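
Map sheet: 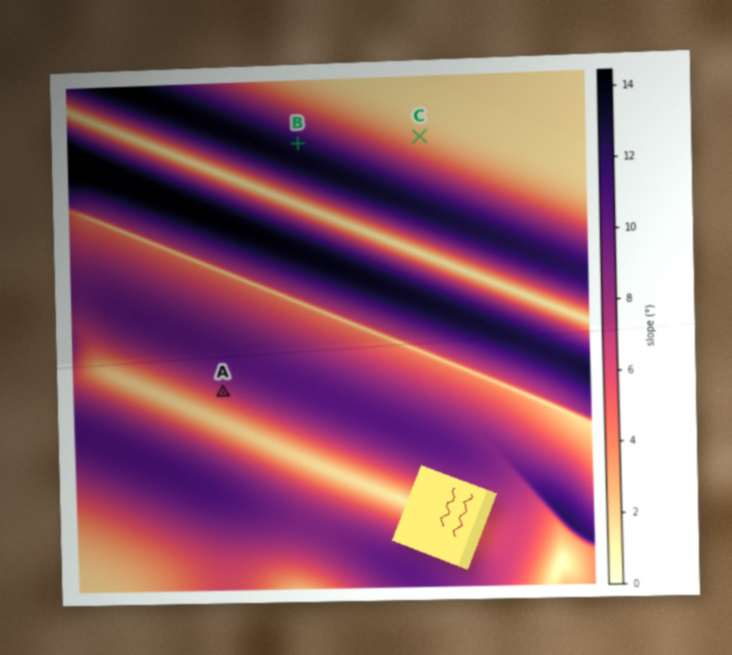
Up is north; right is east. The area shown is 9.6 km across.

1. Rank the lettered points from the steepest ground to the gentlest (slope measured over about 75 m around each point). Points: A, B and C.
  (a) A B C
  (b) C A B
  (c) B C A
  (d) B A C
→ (d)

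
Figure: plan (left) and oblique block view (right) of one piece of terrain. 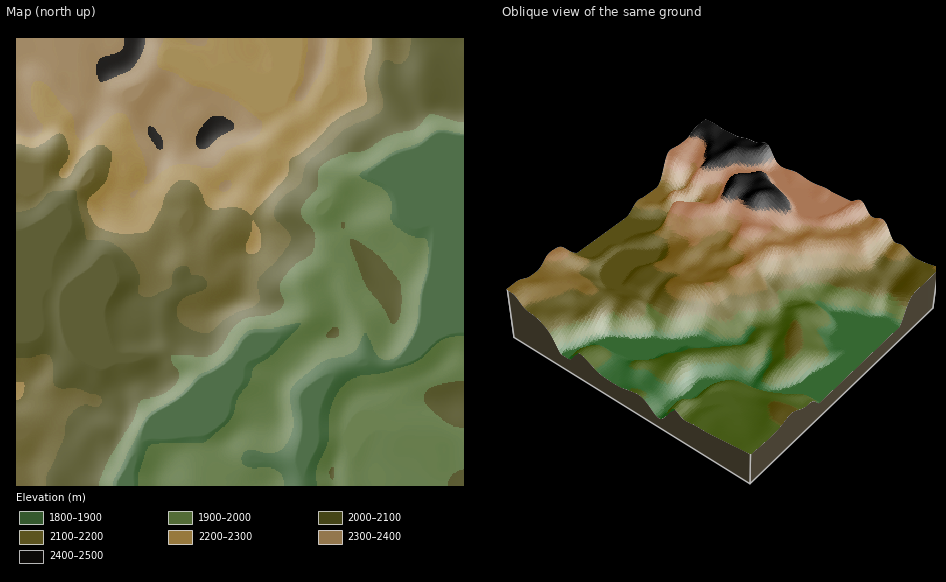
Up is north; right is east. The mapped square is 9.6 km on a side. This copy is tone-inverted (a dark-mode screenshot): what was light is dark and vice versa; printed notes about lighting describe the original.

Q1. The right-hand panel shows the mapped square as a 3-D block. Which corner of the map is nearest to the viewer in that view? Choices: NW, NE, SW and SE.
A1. SE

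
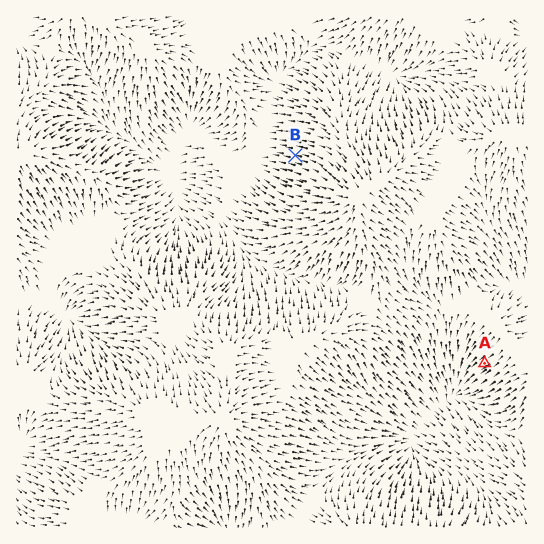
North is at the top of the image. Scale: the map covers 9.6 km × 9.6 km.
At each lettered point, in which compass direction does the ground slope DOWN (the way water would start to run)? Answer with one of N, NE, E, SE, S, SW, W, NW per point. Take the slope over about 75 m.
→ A SW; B W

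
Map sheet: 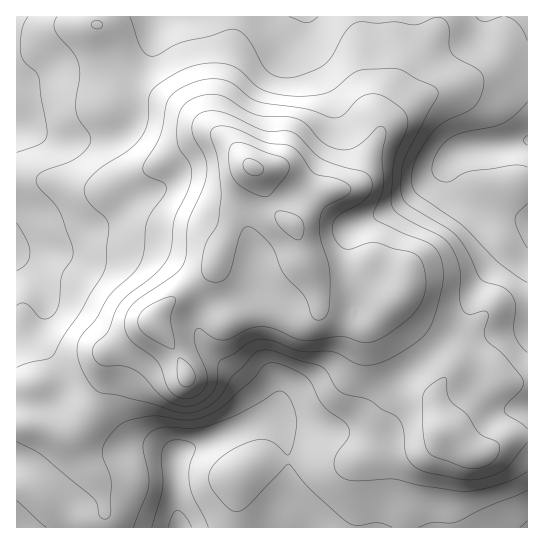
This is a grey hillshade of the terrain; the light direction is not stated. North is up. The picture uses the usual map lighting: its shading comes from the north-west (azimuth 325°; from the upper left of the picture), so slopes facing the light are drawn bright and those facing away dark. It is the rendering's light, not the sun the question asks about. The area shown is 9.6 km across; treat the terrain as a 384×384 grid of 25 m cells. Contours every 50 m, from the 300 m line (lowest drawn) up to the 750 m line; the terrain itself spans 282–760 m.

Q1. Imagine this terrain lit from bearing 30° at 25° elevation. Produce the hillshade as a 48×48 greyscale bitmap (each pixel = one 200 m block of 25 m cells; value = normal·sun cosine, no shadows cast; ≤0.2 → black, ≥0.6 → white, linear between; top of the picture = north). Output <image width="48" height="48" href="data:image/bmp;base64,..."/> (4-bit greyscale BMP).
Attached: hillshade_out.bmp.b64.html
<image width="48" height="48" href="data:image/bmp;base64,Qk32BAAAAAAAAHYAAAAoAAAAMAAAADAAAAABAAQAAAAAAIAEAAATCwAAEwsAABAAAAAAAAAAAAAAABEREQAiIiIAMzMzAERERABVVVUAZmZmAHd3dwCIiIgAmZmZAKqqqgC7u7sAzMzMAN3d3QDu7u4A////AERWZneJmZmWRFZ3h3d2ZWZ3Z3d3d3d3d0RWd3iJmZmGRFZ3iHd2VVZ3d3d3d3Znd1Vnd3iJmZmGRFZ3iHd2VWZ3d3dmVVVWZmd4d3eZmaqWRWZ3iHdlVWZmZ2VEMzNEVXiHdniaqruXVneIiIdmZmZmZlMiIRIkVXd3ZnmqqruXd4iZmYh2Z3d3dkMiIjNFZmZlVoqqq7uXeJmqqZh3eIiHdlRERWd3d0VVZ4mZmql2Z4mqqpiIiIiId2VVZ5qqmEVWeIiIiIZDNXiZqZiIiIh3d2ZWebu7qneImZiHZlMAAkZ4mZiHd2Zmd2Voq7u7u4maqYiHVDAAATVniIh2ZVVmd2Z5u7uqu4iamYh2VCAAATVneId1REVnd2aKu6qZmXiZmHdmVCAAJGd2d3dlRFZnd3eJqpmIiJmql2VVVUIkeal2d3VERVZmd3iZmZmImau6hkRVVUNHvcl3d1MiRVVWZ3iZmZmau7updUVmVDNZ3adndSABNEVVZniJmqqrzaqpdVeHUyNr23VWUgABIzRVZneJqqqszZmZh4mWQiWbuFVVMQASM0VWZneJqqqrzJmpmJmGQ1irl2ZlMjRERWd2ZneJqpmqupqpmZl2Zoqph3eHZmZmeIiHdneJqpmaqqqpiIiIiaqYh3iIiId3iZh3d3iZqqqqqrqYeIiJq7uph3eIiIdmiZh4iImaqqu8y7qXeImaq7u6hmeIiHZWipiImZqqqrzN3amHiIiZqquqhmeJh2VXmqmJmaq7u7zd3ZiIiIeIiZmYdniZh2Voq6mZmqu7zNzMzIh3iHd3iIiHZ4mZhlV5zLqqq8zN3u27u3d3d3d3d3d2Z5mYdUV6zcu7zN7u/+y7u3Znd3d3d3dlaJmYZEaLzLq83e///+y6qnZ3dmZ3eId2eIiHVGirupmr3v///tuqqWZnZmZniIiHiIiGVoq7l2Z5zv//7bqZiGZmZmZ3eIiIiHdlV5u6hlVove7typmIiGZmd3d3d3iHd3ZDRomZiImZvN3cqYiIiHeIiIiId3dmZmQiR4iaq8zMzMy6mZmZmZmaqpmZiHZmVUM1iqq83u3MzLqqmaqqqqq6qqqqmYdlRDNp3t3e/uy7upmZmqq7vLuqmZmaqZhlQzWe//7/7cuqqYiIiZmau6mYd3iJmYdlRGnf/+7+3LqZmZiHdmZ3iYh3Zmd4iHZlZ63//t7u26mZqqmHZVVWZ3dmZmd4h3Znis7//u/+26mJvLqHZWZnd3d3d3eIh2Z5rN7////+26mbzMqYd3iIiHd3d4iJiIiavN7v///ty6qszLqZiJmZmXd3d4iJiZqrzN7u7tzLuqq8y7qqqqmZmXd3d3iImqq7zN7t3LuqqZqruqq7u6qZmXd3ZneImqqrvM3cu6qqqZmqqqqqu7qpmXd2Zmd4mqqqu7u7uqqqmYmqqqqqqrqqqndlVWZ4q6qqu6qqqqqpmImqqqqZmqqpqodmZmeJu7qqqqqquqqpmImqqqqZqqqZqod3d3iau7uqqqqqu6qZmJmqqqqZqrqqqg=="/>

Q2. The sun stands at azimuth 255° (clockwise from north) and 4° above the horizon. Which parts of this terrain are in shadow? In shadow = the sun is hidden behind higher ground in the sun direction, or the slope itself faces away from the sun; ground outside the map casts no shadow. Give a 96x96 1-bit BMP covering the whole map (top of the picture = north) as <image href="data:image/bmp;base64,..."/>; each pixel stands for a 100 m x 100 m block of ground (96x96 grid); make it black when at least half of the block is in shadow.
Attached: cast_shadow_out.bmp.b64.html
<image width="96" height="96" href="data:image/bmp;base64,Qk2+BAAAAAAAAD4AAAAoAAAAYAAAAGAAAAABAAEAAAAAAIAEAAATCwAAEwsAAAIAAAAAAAAA////AAAAAAAAAB/8AAAAAAAAAAAAAB//AAAAAAAAAAAAAB//gAAAAAAAAAAAAB//gAAAAAAAAAAAAA//gAAAAAAAAAAAAAf/gAAAAAAAAAAAAAP/gAAAAAAAAAAAAAH/gAAAAAAAAAAAAAH/gAAAAAAAAAAAAAH/gAAAAAAAAAAAAGH/gAAAAAAAAAAAAPH/gAAAAAAAAD4AAfP/gAAAAAAAAH8AA/n/gAAAAAAAAH8AA/n/gAAAAAAAAH8AB/n/AAAAAAAAAD8AA/j+AAAAAAAABx8AAHAwAAAAAAAAD88AAAAAAAAAAAAAH+cAAAAAAAAAAAAAP/8AAAAAAAAAAAAAP/8AAAAAAAAAAAAAP/8AAAAAHwAAAAAAB/8AAAAAP+AAAAAAAAEAAAAAP/gAAAAAAAAAAAAAf/8AAAAAAAAAAAAAf//AAAAAAAAAAAAAf//gAAAAAAMAAAAAf//wAAAAAAcAAAAA///4AAAAAA8AAAAA///4AAAAAB8AAAAB///4AAAAAB8AAAAB///wAAAAAD8AAAAD///gAAAAAD8AAAAD//+AAAAAAD8AAAAH+AAAAAAAAH8AAAAP8AAAAAAAAH8AAAAP8AAAAAADwH8AAAAf8AAAAAAP4H8AAAAf4AAAHAA/8D8AAAAP4AAAPgB/+D8AAAADwAAAPgB//j8AAAAAAAAAPwA//z8AAAAAAAAAPgA///8AAAAAAAAAPgA///8AAAAAAAAAPgA///8AAAAAAAAAfgA///8AAAAAAAAAfgA///8AAAAAAMAA/wA///8AAAAAAeAA/wA///8AAAAAAOAB/4A///8AAAAAAOAB/4A///8AAAAAAAAB/8B///8AAAAAAAAD//f///8AAAAAAAAD//////8AAAAAAAAD//////8AAAAAAAAH//////8AAAAAAAAH//////8AAAAAAAAH//////8AAAAAAAAH//////8AAAAAAAAA//////8AAAAAAAAAAf////8AAAAAAAAAAf////8AAAAAAABAA/////8AAAAAAADgD/////8AAAAAAAD8H/////8AAAAAAAH///////8AAAAAAAP///////8AAAAAAAf///////8AAAAAAA////////8AAAAAAB////////8AAAAAAB////////8AAAAAAD////////8AAAAAAH////////8AAAAAAP////////8AAAAAAf////////8AAAAAA/////////8AAAAAA/////////8AAAAAB////+f///8AAAAAA////4////8AAAAAA////w////8AAAAAA////gf///8AAAAAA////AGAA/8AAAAAA///+AAAAD8AAAAAA///8AAAAAAAAAAAAf//4AAAAAAAAAAAAf//wAAAAAAAAAAAAH//gAAAAAAAAAAAAD/+AAAAAAAAAAeAAB/wAAAAAAAAAAeAAAAAAAAAAAAAAA/AAAAAAAAAOAAAAB/gAAAAAAAAPAAAAB/wAAwAAAAAfgAAAD/4AA4AAAAAfwAAAH/8AA4AAAAAf4A="/>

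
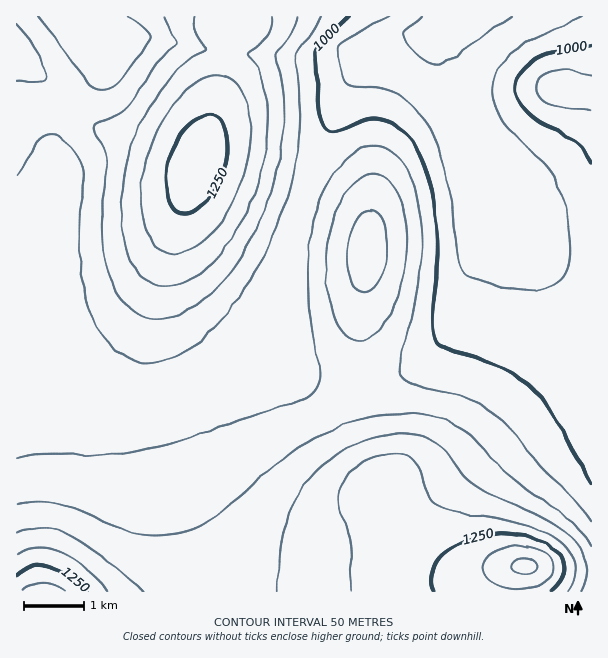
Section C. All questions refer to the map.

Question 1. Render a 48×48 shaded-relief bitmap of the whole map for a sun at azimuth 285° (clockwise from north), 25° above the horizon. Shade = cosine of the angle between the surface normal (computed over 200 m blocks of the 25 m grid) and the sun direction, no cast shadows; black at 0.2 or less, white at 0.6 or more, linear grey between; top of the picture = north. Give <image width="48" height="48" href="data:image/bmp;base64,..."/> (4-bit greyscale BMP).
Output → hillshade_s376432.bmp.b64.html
<image width="48" height="48" href="data:image/bmp;base64,Qk32BAAAAAAAAHYAAAAoAAAAMAAAADAAAAABAAQAAAAAAIAEAAATCwAAEwsAABAAAAAAAAAAAAAAABEREQAiIiIAMzMzAERERABVVVUAZmZmAHd3dwCIiIgAmZmZAKqqqgC7u7sAzMzMAN3d3QDu7u4A////AMuXVVVneIiJmZmZqqqqqqqZmZmZl1MQAMuXZVZ3iIiZmZmaqqqqqqqqqqq7qXQQALuXZmd4iImZmZmqqqqqqqqqqqu8y5UgALqYd3d4iJmZmZqqqqqqmZmaqqu8y5ZCEbqYd3eIiZmZmaqqqqqpmZmZmqq7qodUM6qYiIiImZmZmaqqqqqpmZmZmZmqmYdlRKqYiIiJmZmZmqqqqqqpmYiIiJmZiHdlVamYiIiJmZmZmqqqu7uqmYh3iIiIh3dmZZmZiIiZmZmZmqqqu7u7qYd3d3d3d3ZmZpmZmImZmZmZmaqqu7zLuph2Znd3d3ZmZpmZmZmZmZmZmaqqu7zMu5h3ZmZ3d3ZmZpmZmZmZmZmZmZqqq7vMy6mHdmZnd3dmZpmZmZmZmZmZmZmqqru7u7qYd3d3d3d3d5mZmZmZmZmZmZmaqqq7u6qZh3d3d3d3d5mZmZmZmZmZmZmZmqqqqqqZiId3d3d3d5mZmZmZiJmZmZmZmaqqmZmZmIiHd3d3d5mZmZmYiIiJmZmZmaqpmIiJmIiIh3d3d5mZmZmYiIiIiZmZmaqpmHd4iIiIiIiIh5mZmZmYiId4iJmZmqqph3Z3iIiIiIiIiIiZmZmZiHd3eIiZmqqph2ZmeIiIiIiIiIiZmZmZiHd3d4iJmruph2VVaIiIiIiIiIiZmqqZiHdmZniJq7u6h1REZ4iIiIiIiIiZqqqpmHZmVmeJq8y6h1Q0VoiIiIiIiIiZqrqpmHZlVVZ4q8y6l1QzRXiIiIiImYiaq7uqmHZlVFVorM3Ll1MiNXiIiImZmYiaq7u6mXZlREVXrN3Ll1MiNGiIiJmZmYiau8y7qYdlRERWnN3bl1MiJGeIiZmZmYiavMzLqYdlQzNGi97cqFMhI1eIiZmZmYiavMzMupdlQzM1i97cqGMhI1eImZmZmYiavM3cuphlQzI0es7cuGQhI1eImZmZmoiKvN3cy6h1QyIjac3tuWQiI1eImZmZqniKvN3dy6l2QyIjWL3duXQyI1eJmZmaqneJvN3d3LmGUyIiR6zduXUyI1eJmZmaqneJrN3u3LqGVDIiNpzduXVDM1eJmZmqqnd5q83u3cqXVDIiNYvMuoZDNFeJmZmqqmd4q83e3cuYZDIhJHq8uoZURGeJmZmqqmd4q7zd7cuoZTIhJGm8uoZURWiZmZmqqmd5q6vN3dypdUMiI1iruodlVXiZmZmZqmeJq6q83dy5dkMiIkeaqodlVnmaqqmZmXeJmqq83dy6hlQyIkaJqYd2Z4mqq6qYiXiIiJq83ty6h1QyIjV5mYh3d5qru7qYiIiId4q93t3Kl2VDIjRomYh3eJq7zMuod4iHZoq83d3LmGVDMzRXiYh3iJq8zdypiId2Vnm83d3LqHZUMzRWiIiIiZq8zdy6mHdlZnm8zdzLqHZUMzRWeIiIiZqrzMy6qWZVZ4mrzMzLqXZDIiI1Z3iIiZmru8u6qlVWd4iavMzLqXZUMiIzRWZ4iJmqq7u7qlVniIiaq7u7qYdlQzM0REVWeJmaqqu7qg=="/>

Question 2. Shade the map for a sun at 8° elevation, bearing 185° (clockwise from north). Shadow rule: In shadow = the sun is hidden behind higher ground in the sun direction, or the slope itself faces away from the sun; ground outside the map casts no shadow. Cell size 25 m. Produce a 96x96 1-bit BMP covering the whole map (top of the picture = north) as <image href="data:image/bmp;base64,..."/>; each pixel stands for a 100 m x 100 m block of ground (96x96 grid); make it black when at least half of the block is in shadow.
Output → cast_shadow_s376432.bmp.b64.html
<image width="96" height="96" href="data:image/bmp;base64,Qk2+BAAAAAAAAD4AAAAoAAAAYAAAAGAAAAABAAEAAAAAAIAEAAATCwAAEwsAAAIAAAAAAAAA////AAAAAAA/+AAAAAAAAAAAAAB/+AAAAAAAAAAAAAB/+AAAAAAAAAAAAAB/+AAAAAAAAAAAAAD/+AAAAAAAAAAAAAD/8AAAAAAAAAAAD/B/8AAAAAAAAAAAf/5/8AAAAAAAAAAB//9/8AAAAAAAAAAD//9/4AAAAAAAAAAH//9/4AAAAAAAAAAH//8/4AAAAAAAAAAH//8/wAAAAAAAAAAH//8/wAAAAAAAAAAD//8fwAAAAAAAAAAD//4PgAAAAAAAAAAD//4PAAAAAAAAAAAB//4AAAAAAAAAAAAB//4AAAAAAAAAAAAB//wAAAAAAAAAAAAA//wAAAAAAAAAAAAA//wAAAAAAAAAAAAAf/gAAAAAAAAAAAAAP/gAAAAAAAAAPAAAP/gAAAAAAAAAf4AAH/AAAAAAAAAAf+AAH/AAAAAAAAAAP+AAD+AAAAAAAAAAP/AAB+AAAAAAAAAAH/AAA8AAAAAAAAAAD+AAAYAAAAAAAAAAB+AAAAAAAAAAAAAAAcAAAAAAAAAAAAAAAAAAAAAAAAAAAAAAAAAAAAAAAAAAAAAAAAAAAAAAAAAAAAAAAAAAAAAAAAAAAAAAAAAAAAAAAAAAAAAAAAAAAAAAAAAAAAAAAAAAAAAAAAAAAAAAAAAAAAAAAAAAAAAAAAAAAAAAAAAAAAAAAAAAAAAAAAAAAAAAAAAAAAAAAAAAAAAAAAAAAAAAAAAAAAAAAAAAAAAAAAAAAAAAAAAAAAAAAAAAAAAAAAAAAAAAAAAAAAAAAAAAAAAAAAAAAAAAAAAAAAAAAAAAAAAAAAAAAAAAAAAAAAAAAAAAAAAAAAAAAAAAAAAAAAAAAAAAAAAAAAAAAAAAAAAAAAAAAAAAAAAAAAAAAAAAAAAAAAAAAAAAAAAAAAAAAAAAAAAAAAAAAAAAAAAAAAAAAAAAAAAAAAAAAAAAAAAAAAAAAAAAAAAAAAAAAAAAAAAAAAAAAAAAAAAAAAAAAAAAAAAAAAAAAAAAAAAAAAAAAAAAAAAAAAAAAAAAAAAAAAAAAAAAAAAAAAAAAAAAAAAAAAAAAAAAAAAAAAAAAAAAAAAAAAAAAAAAAAAAAAAAAAAAAAAAAAAAAAAAAAAAAAAAAAAAAAAAAAAAAAAAAAAAAAAAAAAAAAAAAAAAAAAAAAAAAAAAAAAAAAAAAAAAAAAAAAAAAAAAAAAAAAAAAAAAAAAAAAAAAAAAAAAAAAAAAAAAAAAAAAAAAAAAAAAAAAAAAAAAAAAAAAAAAAAAAAAAAAAAAAAAAAAAAAAAAAAAAAAAAAAAAAAAAAAAAAAAAAAAAAAAAAAAAAAAAAAAAAAAAAAAAAAAAAAAAAAAAAAAAAAAAAAAAAAAAAAAAAAAAAAAAAAAAAAAAAAAAAAAAAAAAAAAAAAAAAAAAAAAAAAAAfAAAAAAAAAAAAAAA/gAAAAAAAAAAAAAA/gAAAAAAAAAAAAAA/gAAAAAAAAAAAAAAfgAAAAAAAAAAAAAAfAAAAAAAAAAAAAAAPAAAAAAAAAAAAAAAAAAAAAAAAAAAAAAAAA="/>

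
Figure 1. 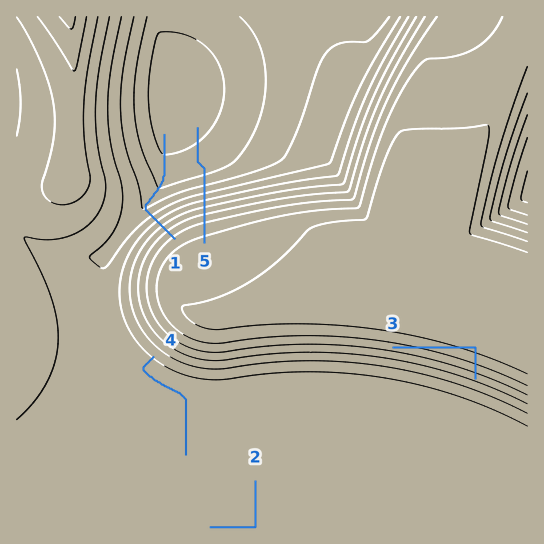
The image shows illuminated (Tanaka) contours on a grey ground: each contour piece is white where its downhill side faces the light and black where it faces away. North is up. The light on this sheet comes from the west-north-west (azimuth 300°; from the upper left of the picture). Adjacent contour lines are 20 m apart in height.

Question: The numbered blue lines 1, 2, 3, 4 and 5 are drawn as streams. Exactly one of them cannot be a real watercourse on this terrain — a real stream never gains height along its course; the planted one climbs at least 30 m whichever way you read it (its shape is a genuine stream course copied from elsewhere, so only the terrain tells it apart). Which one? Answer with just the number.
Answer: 3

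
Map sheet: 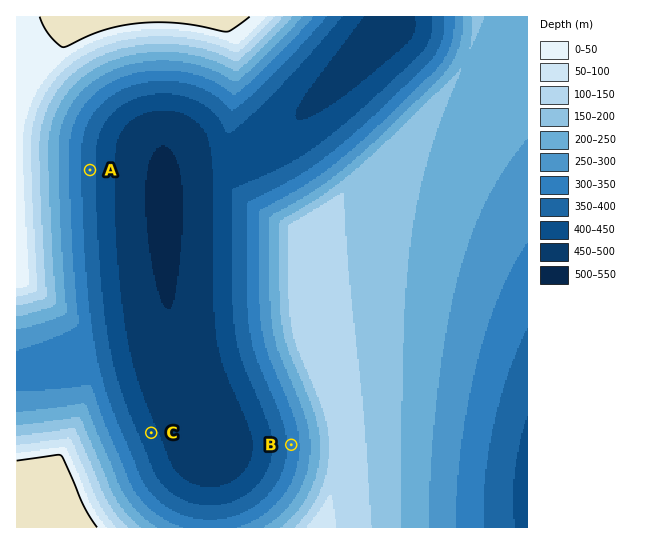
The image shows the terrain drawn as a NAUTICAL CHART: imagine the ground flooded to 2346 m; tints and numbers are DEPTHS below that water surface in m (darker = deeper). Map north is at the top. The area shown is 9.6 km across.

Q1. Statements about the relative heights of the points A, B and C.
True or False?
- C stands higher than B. False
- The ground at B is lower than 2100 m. True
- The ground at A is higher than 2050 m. False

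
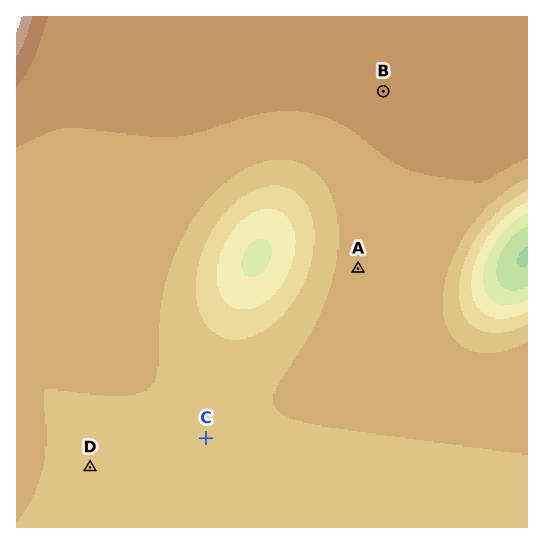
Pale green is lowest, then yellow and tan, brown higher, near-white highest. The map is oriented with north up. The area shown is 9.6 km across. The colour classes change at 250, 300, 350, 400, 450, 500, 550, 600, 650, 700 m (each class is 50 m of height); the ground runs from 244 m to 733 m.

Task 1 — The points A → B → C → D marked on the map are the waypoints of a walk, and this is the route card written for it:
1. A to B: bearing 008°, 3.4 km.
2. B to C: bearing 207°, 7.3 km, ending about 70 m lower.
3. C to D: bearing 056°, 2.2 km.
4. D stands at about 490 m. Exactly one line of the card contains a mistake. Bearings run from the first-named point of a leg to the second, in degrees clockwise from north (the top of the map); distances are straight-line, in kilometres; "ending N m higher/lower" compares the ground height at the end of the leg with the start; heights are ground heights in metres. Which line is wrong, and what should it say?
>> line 3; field bearing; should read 256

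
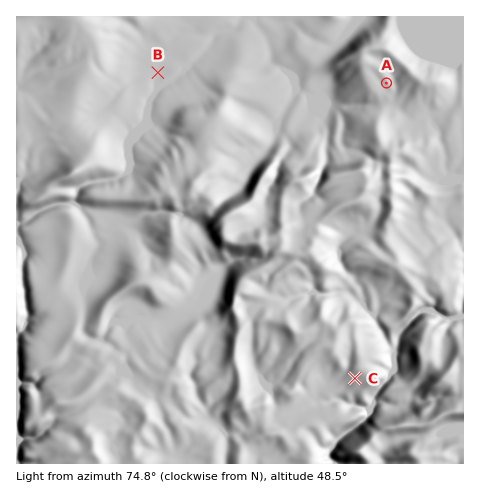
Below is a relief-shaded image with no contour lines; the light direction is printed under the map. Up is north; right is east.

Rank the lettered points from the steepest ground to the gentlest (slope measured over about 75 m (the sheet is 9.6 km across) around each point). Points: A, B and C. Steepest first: C A B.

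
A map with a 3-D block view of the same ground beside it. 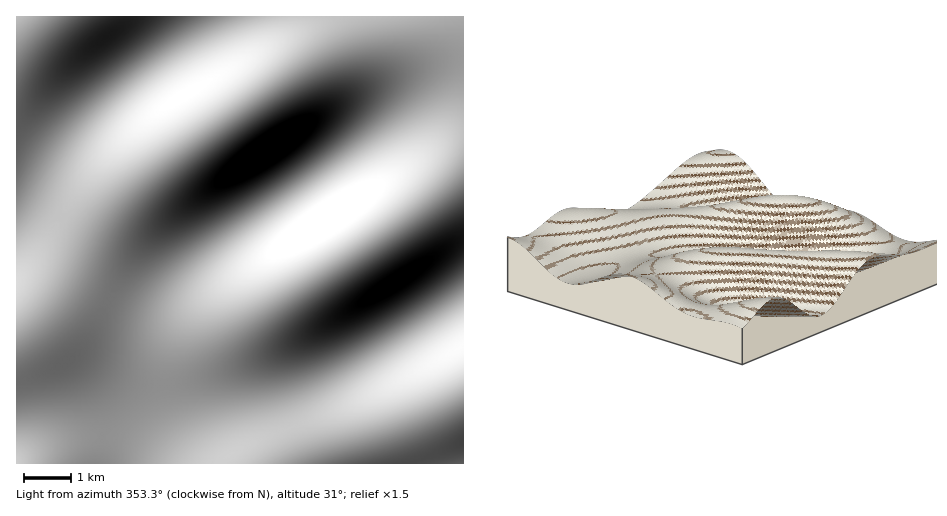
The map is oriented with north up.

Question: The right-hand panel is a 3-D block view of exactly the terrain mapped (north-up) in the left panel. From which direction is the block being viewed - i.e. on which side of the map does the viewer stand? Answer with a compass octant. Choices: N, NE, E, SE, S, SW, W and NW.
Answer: SE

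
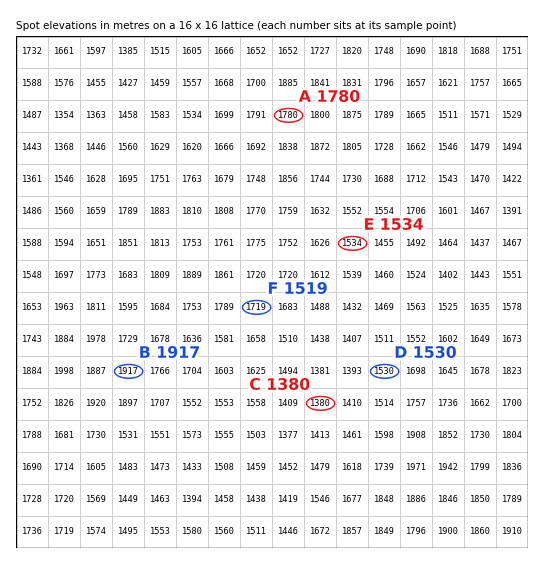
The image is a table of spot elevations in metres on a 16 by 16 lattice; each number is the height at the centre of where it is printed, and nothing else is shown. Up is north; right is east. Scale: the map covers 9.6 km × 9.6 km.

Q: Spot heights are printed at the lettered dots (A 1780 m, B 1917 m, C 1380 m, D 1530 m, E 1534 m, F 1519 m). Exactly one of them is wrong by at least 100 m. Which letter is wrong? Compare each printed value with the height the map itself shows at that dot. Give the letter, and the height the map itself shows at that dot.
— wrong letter F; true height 1719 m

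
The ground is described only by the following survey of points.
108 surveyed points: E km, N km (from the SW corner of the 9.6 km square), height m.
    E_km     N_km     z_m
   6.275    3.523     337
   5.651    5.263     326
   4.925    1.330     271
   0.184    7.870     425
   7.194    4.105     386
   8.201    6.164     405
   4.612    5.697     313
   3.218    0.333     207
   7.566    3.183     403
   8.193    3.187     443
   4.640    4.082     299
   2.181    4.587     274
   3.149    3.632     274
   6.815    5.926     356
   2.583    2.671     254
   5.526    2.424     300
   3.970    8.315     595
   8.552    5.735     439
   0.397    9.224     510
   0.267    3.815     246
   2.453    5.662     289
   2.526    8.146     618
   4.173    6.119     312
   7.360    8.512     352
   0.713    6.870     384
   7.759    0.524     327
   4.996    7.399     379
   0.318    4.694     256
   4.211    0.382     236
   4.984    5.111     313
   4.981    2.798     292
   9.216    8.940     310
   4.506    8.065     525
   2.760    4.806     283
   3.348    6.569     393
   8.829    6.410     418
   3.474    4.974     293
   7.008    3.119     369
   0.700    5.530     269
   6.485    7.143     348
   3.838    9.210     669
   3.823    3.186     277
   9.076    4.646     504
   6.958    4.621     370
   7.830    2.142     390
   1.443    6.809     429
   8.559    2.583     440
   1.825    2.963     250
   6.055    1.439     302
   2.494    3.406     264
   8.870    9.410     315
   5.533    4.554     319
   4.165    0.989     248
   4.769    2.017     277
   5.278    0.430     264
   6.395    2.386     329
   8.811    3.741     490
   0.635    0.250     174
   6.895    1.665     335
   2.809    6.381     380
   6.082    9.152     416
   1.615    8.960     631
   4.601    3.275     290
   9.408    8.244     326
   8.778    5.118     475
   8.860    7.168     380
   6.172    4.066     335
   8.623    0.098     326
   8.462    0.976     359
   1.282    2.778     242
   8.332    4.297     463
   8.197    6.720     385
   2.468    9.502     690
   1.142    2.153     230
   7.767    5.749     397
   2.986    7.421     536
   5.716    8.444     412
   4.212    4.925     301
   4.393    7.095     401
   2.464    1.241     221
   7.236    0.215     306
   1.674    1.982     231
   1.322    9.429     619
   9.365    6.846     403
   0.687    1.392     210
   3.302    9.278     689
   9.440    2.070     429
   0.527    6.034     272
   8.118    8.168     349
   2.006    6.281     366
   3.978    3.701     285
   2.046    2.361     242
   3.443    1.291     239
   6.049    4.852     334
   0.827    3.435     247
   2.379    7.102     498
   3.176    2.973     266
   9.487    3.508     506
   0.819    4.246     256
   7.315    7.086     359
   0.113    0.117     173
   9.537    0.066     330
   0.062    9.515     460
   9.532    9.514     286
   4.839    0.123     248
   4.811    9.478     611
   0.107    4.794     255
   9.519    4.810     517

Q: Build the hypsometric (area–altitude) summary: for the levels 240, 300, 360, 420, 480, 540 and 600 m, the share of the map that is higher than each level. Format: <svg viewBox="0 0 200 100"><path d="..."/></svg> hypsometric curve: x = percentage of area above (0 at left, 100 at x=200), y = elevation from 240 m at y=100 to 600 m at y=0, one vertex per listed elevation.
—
<svg viewBox="0 0 200 100"><path d="M180 100l-49-17-57-16-27-17-18-17-12-16-7-17"/></svg>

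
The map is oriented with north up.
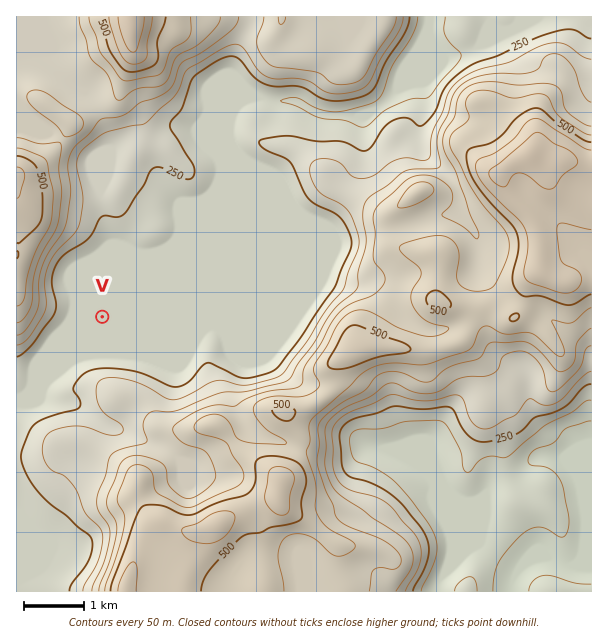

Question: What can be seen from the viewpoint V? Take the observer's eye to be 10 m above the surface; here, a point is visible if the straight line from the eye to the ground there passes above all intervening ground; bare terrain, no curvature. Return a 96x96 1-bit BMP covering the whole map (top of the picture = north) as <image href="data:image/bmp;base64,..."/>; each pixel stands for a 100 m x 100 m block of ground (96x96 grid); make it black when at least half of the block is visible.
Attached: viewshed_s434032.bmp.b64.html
<image width="96" height="96" href="data:image/bmp;base64,Qk2+BAAAAAAAAD4AAAAoAAAAYAAAAGAAAAABAAEAAAAAAIAEAAATCwAAEwsAAAIAAAAAAAAA////AAAAAAAAAAAAAAAAAAAAAAAAAAAAAAAAAAAAAAAAAAAAAAAAAAAAAAAAAAAAAAAAAAAAAAAAAAAAAAAAAAAAAAAAAAAAAAAAAAAAAAAAAAAAAAAAAAAAAAAAAAAAAAAAAAAAAAAAAAAAAAAAAAAAAAAAAAAAAAAAAAAAAAAAAAAEAAAAAAAAAAAAAAAPgAAAAAAAAAAAAAAD4AAAAAAAAAAAAAAA8AAAAAAAAAAAAAAAAAAAAAAAAAAAAAAAAAAAAAAAAAAAAAAAAAAAAAAAAAAAAAAAAAAAAAAAAAAAAAAAAAAAAAAAAAAAABgAAAAAAAAAAAAAAAgAAAAAAAAAAAAAAAAAAAAAAAAAAAAAAAAAAAAAAAAAAAAAAAAAAAAAAAAAAAAAAAAAAAAAAAAAAAAAAAAAAAAAAAAAAAAPgAAAAAAAAAAAAAD/gAB8AAAAAAAAAAD/AAH/gQAAAAAAAAD8AAH/w4AAAAAAAADgAAH/5+AAAAAAAADwAAH///+AAAAAAADwAAP////gAAAAAAB4AA/////wAAAAAAD/w//////wAAAAAAD/////4f/wAAAAAAD/////4D/wAAAAAAD/////gB/wAAAAAAD/////gA/4AAAAAAB/////gA/+AAAAAAB/////gA/+AAAAAAB/////gB//AAAAAAB/////g///AAAAAAB/////////AAAAAAB/////////AAAAAAB/////////AAAAAAB/////////gAAAAAB/////////gAAAAAB/////////wBwAAAB/////////+HgAAAB///////////gAAAB///////////wAAAB///////////wAAAB///////////wABgB///////////4ABgB///////////wABgA///////////wAAgA///////////gAAgA//////////AAAAAAf//+//////AAAAAAf//4f/////AAAAAAf//wP/////AAABAAP//gH/////AAAGAAH//AH/////gAAeAAH//AD/////4AA8AAH4fwB/////8AD4AADwHwA////P+ADwAAAgDwAf//4A+AHgAAAADgMf//wAcAHgAAAABg4P//gAIAPAAAAAB/wH//gAAAOAAAAAB/gD//AAAAcAAABgA/AB/+AAAD4AAABwA+AB/4AAAHwGAAA4AAAB/AAAAPgCAAA+AAAAwAAAAPADAAA/gAAAgAAAAHADAAA/4AAAAAAAAHADAAAD/AAAAAAAADwBAAAB/wAAAAAAAD8AAAAA/8AAAAAAAB8AAAAAf+AAAAAAAB4AAAAAP/AAAAMAABwAAAAAP/gAAA/wAAwAAAAAP/gAD//wAAAAAAAAP/AAH//wAAAAAAAAf+AAP//gAAAAAAAA/+AAf/9gAAAAAAAB/8cAf/wAAAAAAAAB/gfAf+AAAAAAAAAB/A/g/gAAAAAAAAAA/A/5/gAAAAAAAAAB+A///gAAAAAAAAAD8AB/ngAAAAAAAAAD4AAeHAAAAAAAAAABgAAAHAAAAAAAAA="/>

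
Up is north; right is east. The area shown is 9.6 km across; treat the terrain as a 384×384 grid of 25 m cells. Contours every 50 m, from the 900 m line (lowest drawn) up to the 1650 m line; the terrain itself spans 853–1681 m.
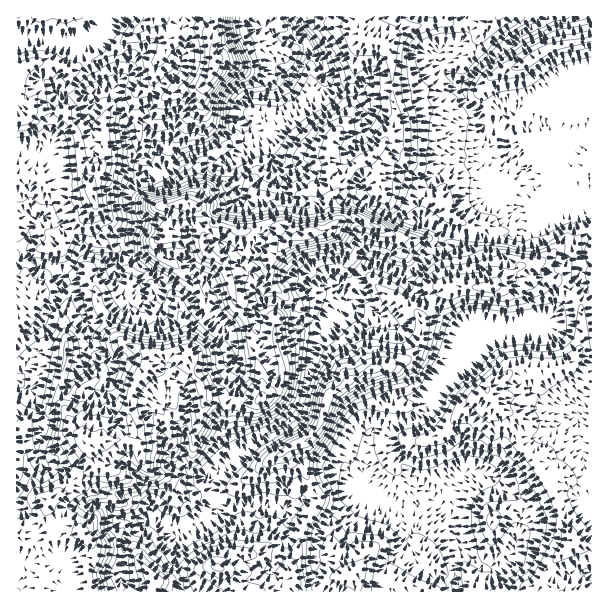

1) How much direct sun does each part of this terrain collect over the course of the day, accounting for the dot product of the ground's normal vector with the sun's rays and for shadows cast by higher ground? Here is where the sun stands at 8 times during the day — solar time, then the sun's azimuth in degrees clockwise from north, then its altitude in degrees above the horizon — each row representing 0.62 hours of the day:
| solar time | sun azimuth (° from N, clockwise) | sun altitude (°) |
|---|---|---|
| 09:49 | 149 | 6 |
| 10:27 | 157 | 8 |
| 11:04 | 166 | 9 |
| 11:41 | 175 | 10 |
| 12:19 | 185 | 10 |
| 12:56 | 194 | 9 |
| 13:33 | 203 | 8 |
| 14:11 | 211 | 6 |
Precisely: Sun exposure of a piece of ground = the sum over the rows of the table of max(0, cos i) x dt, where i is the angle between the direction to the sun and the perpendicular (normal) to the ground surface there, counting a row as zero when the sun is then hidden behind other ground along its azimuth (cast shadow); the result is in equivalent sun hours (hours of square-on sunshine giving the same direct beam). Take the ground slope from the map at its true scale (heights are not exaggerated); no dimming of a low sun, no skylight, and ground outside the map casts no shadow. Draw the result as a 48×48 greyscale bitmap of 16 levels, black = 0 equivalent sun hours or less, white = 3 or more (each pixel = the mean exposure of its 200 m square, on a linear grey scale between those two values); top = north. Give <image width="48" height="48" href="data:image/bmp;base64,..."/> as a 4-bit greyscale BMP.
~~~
<image width="48" height="48" href="data:image/bmp;base64,Qk32BAAAAAAAAHYAAAAoAAAAMAAAADAAAAABAAQAAAAAAIAEAAATCwAAEwsAABAAAAAAAAAAAAAAABEREQAiIiIAMzMzAERERABVVVUAZmZmAHd3dwCIiIgAmZmZAKqqqgC7u7sAzMzMAN3d3QDu7u4A////AERERCIiRnVHiDESRSVmVERDEVQQATQxEUMzREQkUQBZyFQRMiIjRCERJEIRAAFDI0Q0Q2hDEAABECRjEjIgBEIiISE0MQE3iGVVVmUwAAAAABETAkIgEUISIiJHQyEUdkNWZiAgAAAAAAAAAUEQAAEiIyRXYyITIBNDMSEAAAEAAAAAAXMAAAIyI0RWZUMxAQNkAAJDETQgAAAAEUggABIiM0QxNURSEjZXUjdlU0QxAAETRCVAASNENEMQADVTMwABSIm+zaQQEld3ZmEjMzREVEMQAmdURBAAFrzG3pYxECapiEEkRFVFVUMhNXY0MyAAJWQ4sxKpQQFsyFM0VFR5h1RGeHQyMyAUeWd5Voy7lRACjdlERESaqpmrmFMzMyAVdDRXQ4Z6mmIABK2EQ0VEaJq7lTIjMzETQQEUNXeKrNpAABqmRUIABImXdVQzMxBEAAAiFFloze/2AAWpZ4dAAUh2ZUM0MwAjAAACNFVmmHnuQAOdyWVCEBVmREREQwAhAAADZVVkMQAVcAFv/qh1IQE0IzVVVBIhAAACd2VxAAAAUQAEz//qMhABNFZmVEMyAAABFUdjEAEBMQAAFYraciAAAjRGZCMjEAAjNFZTIAMSIgAAAAE3gyEAAAAANAEiEAFTEAAAABMkIQAAAAACdCIQAAAAAzAAAAEAAAAAACIzIRAAAAABRTIRAAAAAkMBAAAAAAAAAlIiMCEAAAABNUIhEAAAIiMgABAAAAAAFGQAJSIRAAAhKcqauXMjMiIgASAAAAABJDI2YREREAEAR6//7KqHMSEAAxAAAAASNDV2EyEREgABMzM0VXh1EiEBIxAAAAIkdTWXRENFEAAAAAAAA1QyIgFHMAAAA0I7s1mKypqYcRZxAAAAARNSMRVlURIASquFEVMT7//7jNp3AAAAAAADImIyOFIAI4dTRpcyKN/7rvhEEAAAAAAAEUMSR3cgISdzVBEhEAA52kAAAAAAAAAAADVFRrYBe6nJAAAAAAABEAAAExAAAAAAEVZkRlMBMSMhAAAAAAAAABIRIgAAAAACI2ZTNkMhAAAAAAAAAAAAACMyABAAAAEiM0MjQyZCAAAAAAAAAAAAASRDIRIQABIjNCI0UgNCMAAAAAAAAAAAJDRkIiIiESMiMzREQxIiMQAAAAAAAAARAkVUMzMzJEMzM4ZUUyMSIiAAAAAAAAAjACRDM0QyMzMzM9t3YSMjJCISEAAAAAACEAIzMzMhMyM0REeZQQI0RUR6QAAAAAAAAAIjREMmVFVERDMxEQAlZqurUAAAAAAAABISIzFVVUNEQ0IxMxAUhjmqtAAAAAAAASIzMyJmZVRDM0NHiHVCJzAUvHIAAAABQSMyEjQXqoZENEd2NpiGZ3IRW8MAAAADZjQyI3gQN7plRAEhADjJU2UzNCARAAA2eXVDNDRxABjKlwAAEhBblFdVIQARAAN2ZmR2VDRmAAA3rCEkVDIUmVRkEhESEEiFQhJruYVYYQAAAHd3d0MQKGMxRDI0ElQjMhABNlM1lxAAAA=="/>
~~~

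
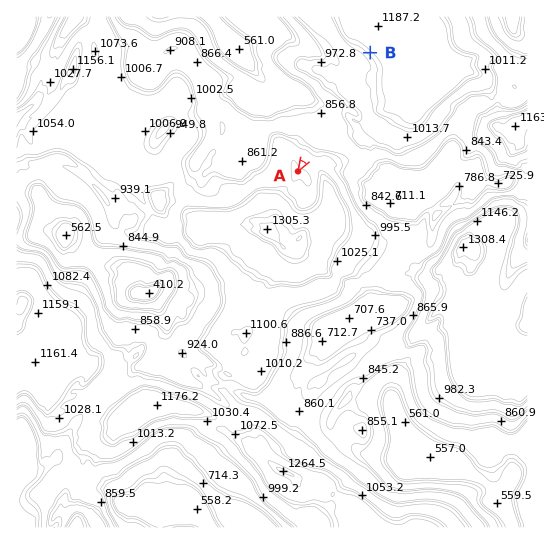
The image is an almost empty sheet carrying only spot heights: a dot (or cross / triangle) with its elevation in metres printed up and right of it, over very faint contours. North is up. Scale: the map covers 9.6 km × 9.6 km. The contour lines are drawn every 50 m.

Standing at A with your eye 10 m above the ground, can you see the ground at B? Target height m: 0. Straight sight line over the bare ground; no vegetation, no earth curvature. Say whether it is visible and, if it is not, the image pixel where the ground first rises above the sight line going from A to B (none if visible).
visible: true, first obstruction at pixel None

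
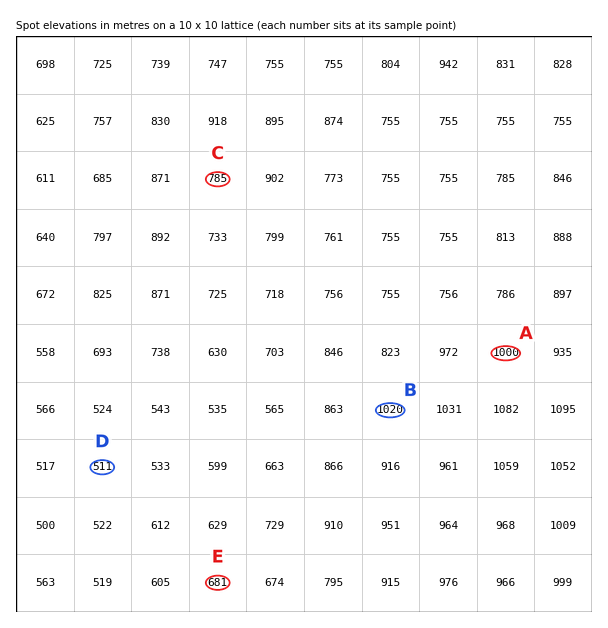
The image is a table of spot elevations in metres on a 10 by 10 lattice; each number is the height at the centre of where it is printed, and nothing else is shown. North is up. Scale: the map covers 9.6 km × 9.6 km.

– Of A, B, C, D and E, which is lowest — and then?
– D E C A B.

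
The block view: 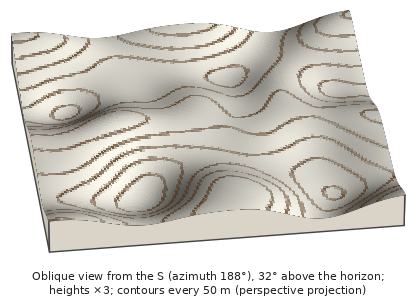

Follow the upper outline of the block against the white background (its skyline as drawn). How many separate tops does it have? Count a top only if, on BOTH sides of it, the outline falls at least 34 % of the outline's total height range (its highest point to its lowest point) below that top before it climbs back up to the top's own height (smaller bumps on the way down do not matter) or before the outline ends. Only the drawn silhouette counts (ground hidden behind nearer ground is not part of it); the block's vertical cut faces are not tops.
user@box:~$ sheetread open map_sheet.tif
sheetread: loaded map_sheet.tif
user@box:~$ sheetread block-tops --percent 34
0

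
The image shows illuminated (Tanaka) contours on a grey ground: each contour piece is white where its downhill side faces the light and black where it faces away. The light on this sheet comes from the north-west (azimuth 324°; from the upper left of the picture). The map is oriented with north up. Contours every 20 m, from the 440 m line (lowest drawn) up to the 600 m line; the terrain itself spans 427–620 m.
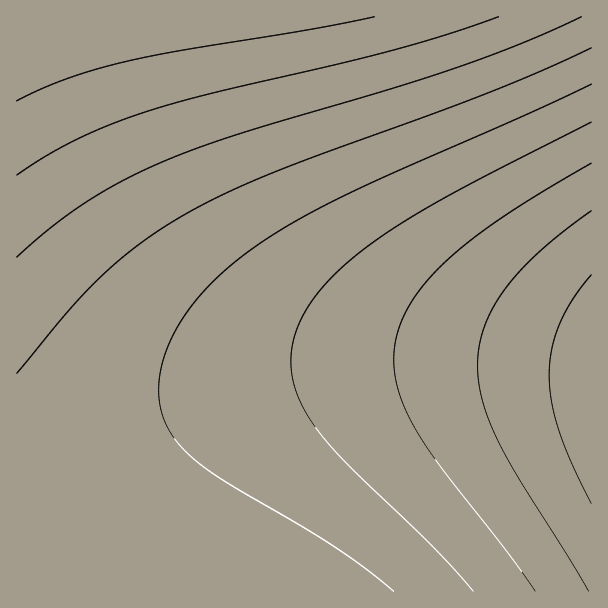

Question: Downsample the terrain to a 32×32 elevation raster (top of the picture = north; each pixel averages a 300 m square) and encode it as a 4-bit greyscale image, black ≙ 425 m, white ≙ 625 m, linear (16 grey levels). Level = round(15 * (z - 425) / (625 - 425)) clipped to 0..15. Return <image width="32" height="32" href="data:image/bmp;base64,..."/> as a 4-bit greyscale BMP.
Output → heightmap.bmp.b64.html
<image width="32" height="32" href="data:image/bmp;base64,Qk12AgAAAAAAAHYAAAAoAAAAIAAAACAAAAABAAQAAAAAAAACAAATCwAAEwsAABAAAAAAAAAAAAAAABEREQAiIiIAMzMzAERERABVVVUAZmZmAHd3dwCIiIgAmZmZAKqqqgC7u7sAzMzMAN3d3QDu7u4A////AIiIiIiJiIiIiId3dmVVRDOIiIiIiIiIiId3dmZVVEMyiIiIiIiIiIh3d2ZmVUQzMoiIiIiIiIh3d3ZmZVREMyKIiIiIiId3d3dmZlVUQzIhiIiIiId3d3dmZmVVRDMyIYiIiId3d3d2ZmVVVEQzIhGIiIh3d3d3ZmZlVURDMyIRiIiId3d3dmZmVVREMzIhEYiIiHd3d2ZmZVVURDMyIRCIiIh3d3dmZlVVREMzIiEQiIiId3d2ZmZVVURDMyIhEJiIiHd3dmZmVVVEQzMiIRCZiIiHd3ZmZlVVREMzIiEQmZiIh3d3ZmZVVURDMyIhEZmYiIh3d2ZmZVVERDMyIRGZmYiIh3d2ZmVVVEQzMiIRqZmYiIh3d2ZmVVVEQzMiIaqZmYiIh3d2ZmVVVEQzMiKqqZmZiIh3d2ZmVVVEQzMiuqqpmZiIiHd3ZmZVVEQzMruqqpmZmIiId3dmZlVURDO7u6qqmZmYiIh3d2ZlVVREy7u6qqqZmZiIiHd3ZmVVRMzLu7uqqqmZmYiId3dmZVXMzMu7u6qqqpmZmIiHd2Zl3czMy7u7u6qqqZmYiId3Zt3dzMzMy7u7uqqqmZmIh3fd3d3czMzMy7u7uqqpmZiI7u3d3d3dzMzMy7u7qqqZmO7u7u3d3d3d3MzMy7u6qpnu7u7u7u7u3d3d3czMu7qq"/>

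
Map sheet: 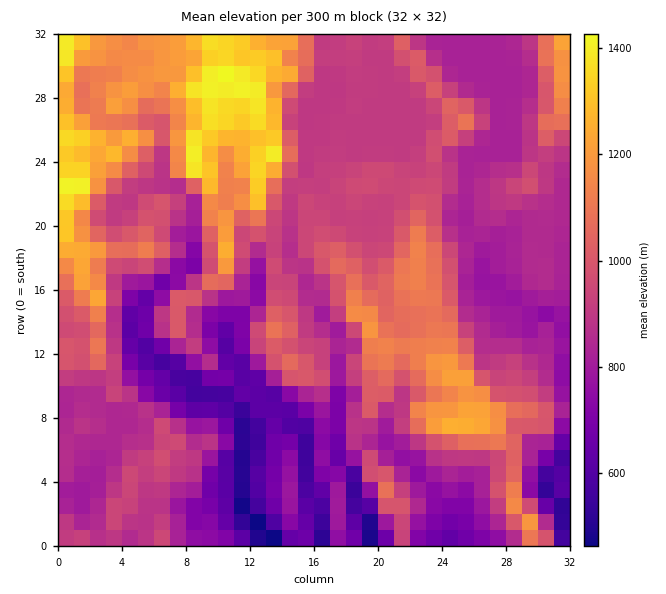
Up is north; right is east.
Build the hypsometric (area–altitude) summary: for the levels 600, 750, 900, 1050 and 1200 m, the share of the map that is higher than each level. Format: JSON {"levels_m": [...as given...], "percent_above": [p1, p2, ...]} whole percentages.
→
{"levels_m": [600, 750, 900, 1050, 1200], "percent_above": [95, 84, 54, 26, 11]}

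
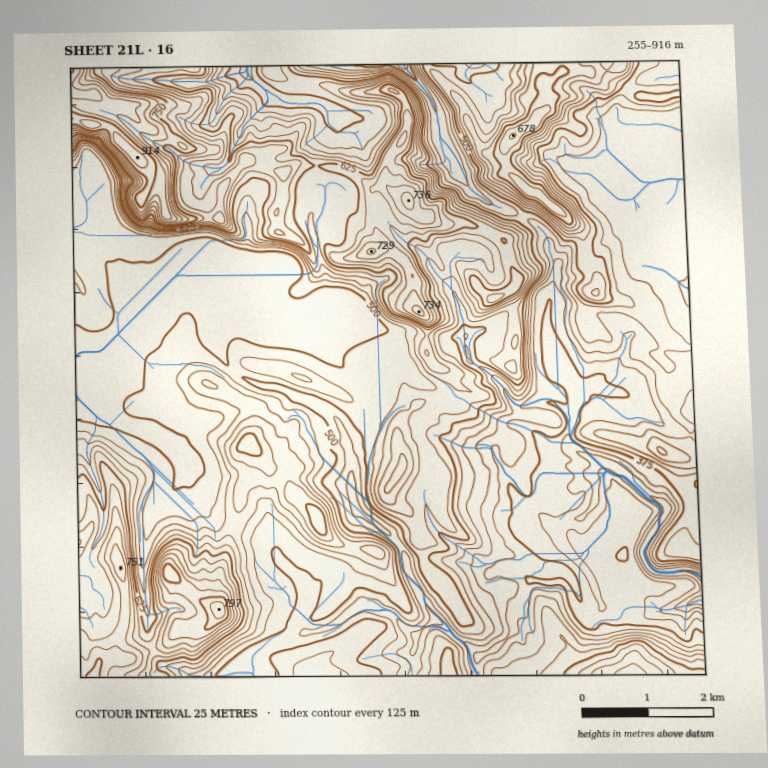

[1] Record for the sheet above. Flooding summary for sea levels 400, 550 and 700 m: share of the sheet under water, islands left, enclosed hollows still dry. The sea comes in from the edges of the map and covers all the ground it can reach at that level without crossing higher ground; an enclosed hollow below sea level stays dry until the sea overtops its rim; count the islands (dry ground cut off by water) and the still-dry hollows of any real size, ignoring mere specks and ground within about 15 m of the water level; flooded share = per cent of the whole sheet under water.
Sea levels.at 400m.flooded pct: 12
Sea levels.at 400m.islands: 0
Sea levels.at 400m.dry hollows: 0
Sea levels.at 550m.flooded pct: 68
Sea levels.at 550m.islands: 1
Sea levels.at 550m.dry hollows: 0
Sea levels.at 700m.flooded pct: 94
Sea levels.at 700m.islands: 4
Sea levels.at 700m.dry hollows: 0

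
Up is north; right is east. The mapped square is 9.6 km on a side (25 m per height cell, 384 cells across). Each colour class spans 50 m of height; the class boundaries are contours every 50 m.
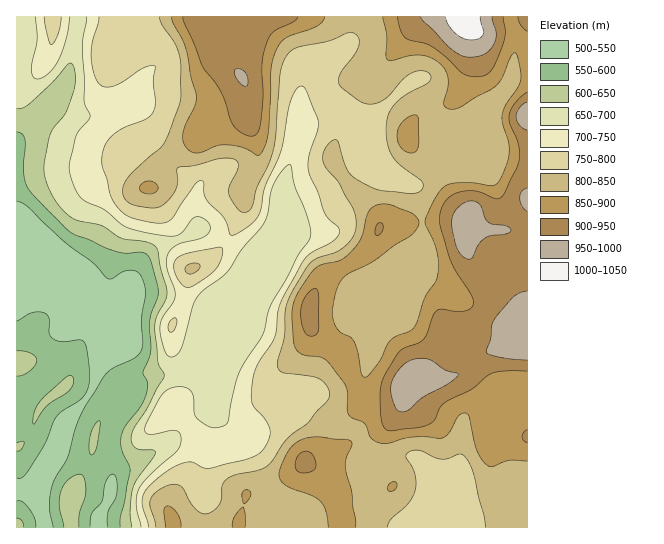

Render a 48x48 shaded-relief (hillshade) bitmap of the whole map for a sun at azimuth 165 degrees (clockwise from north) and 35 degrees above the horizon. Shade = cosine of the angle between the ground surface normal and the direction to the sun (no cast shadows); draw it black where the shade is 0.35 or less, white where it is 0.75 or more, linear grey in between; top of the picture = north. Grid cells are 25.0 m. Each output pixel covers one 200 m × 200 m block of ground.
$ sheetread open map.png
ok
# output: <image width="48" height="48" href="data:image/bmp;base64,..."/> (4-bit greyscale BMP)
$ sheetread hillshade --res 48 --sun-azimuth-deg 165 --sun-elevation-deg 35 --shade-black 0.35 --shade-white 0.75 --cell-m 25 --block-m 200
<image width="48" height="48" href="data:image/bmp;base64,Qk32BAAAAAAAAHYAAAAoAAAAMAAAADAAAAABAAQAAAAAAIAEAAATCwAAEwsAABAAAAAAAAAAAAAAABEREQAiIiIAMzMzAERERABVVVUAZmZmAHd3dwCIiIgAmZmZAKqqqgC7u7sAzMzMAN3d3QDu7u4A////AGeYmqp1aId3h3Z5mYiIiImZqqmYiIiIiVeHmrp0Rnd3d2Z5qZmZmJmJu6mYiIiIiWiGeruEI0Vnd3Z4qqq7qZmIrLqYiIiYiIiFR6qWIAJHh3ZniazcuZiHirqZmYiIiLmFNZqoQAA2dlQzV5rLqYiHV4mZmYiZmcuXRYq5dBAUZlMiNFeamImYZniaqZmrqsyoZYqqmWITZ2VDMyNoiJu6qYmrupq8zKy5dnmYm7lVZ3ZlVTEkZ4q83czMy5mru4q6hmiXWM2od3d3d1ISRnia3//ty5eIiGm7lliXMozKdmeJmHVDV4mZre/supdndme8uFaZUCi6h2aJmYhmVomYiszLu5d3dnaM23V5gwN5mHZ4mZmHZniHeau8zbmIh5dpzJZolyE2eIZniaqYh4h2aKvM3tupmbp2iqdXiWM0aIdWeKqqqZh2Roq7vN3Lu8uXaJhkV3iHeIhUZ5q8uqmGM1eIibzd3ZmYd4l2RFm7mIhjRXm8upmXQjRXd4rN7lZ3ZomIdUe7qYiEM1i8yoiYYyNXiIiau1Z3ZomIh1e7qYiHQ0abuXiIhTNXmYiIiHeIh4mIh1WbqYiIZEWKqIiIh2RWd3iHd3eIiIiIhzFauYiIdUV5mIiIiIdVVVZ3d3d4iIiIhzAYupiIdCJYmZiIiIhVVVZ3d2ZniHiYiFM4zKmIhRAWmpiIiIhlZ4iHZmZneIiZmHZ679uYhyADipiIiIiGiZmYdnd3iImqqYeK3/25iGAAWamYiIiHiqmYiIiIiaqry4dVes3KiIMAA3mqmIiIiqmIiJmZq7u83acxFHvMmIYQABWrqYiIiqmZmaqqvMzN7tp0IkjNuYhCIhFbypiIiaqpmZqrzMy87/3Jdle+25h2d1M4u6mIiJqZmZmrzMzM3u7cqZm+7JiIiZZFiZiHd4mHiJq7u8zM3e3Mu7qs3KmYiahTRmZlVnhmeLu6qruqvd3cuqqay6mZiZljJEVTM0VVeKqpmZqXibvMuYiJzLmZmZh1RFZTIAEjVpmIiJmGVWebyoZ4zsmJmZd3d4mGMhIzRYd4iIiHVFaK3bl4vup4mZd4ibuodmdkRXd3d3iIdleb3+y5rdt2eIiIirupiIiGVod3d3d3d2aKze3czMuFV4iIirqZmIiHd5dmZ3ZmZ2Znm8zNzLuWVomIh5maqYiIiahlVmZVVmZVaKqru6uoZniYdWiaqpiImcp1Vnh2VWZkRomaqqqph3mZhVeZq6mGVsynVoqpd3dlVniZqqqpmZmqlkV4mruVALzaZXq7qYd3d4maqqqpmaqqqGVWirzIIJvtlmm8uod3iZmZmqqpiJmaupdmer3bc4nex2mrupdmiZmImruph3iJvLqZmszcl3et2Wiau6h3eZh3m7u6mHd3m93MvMzMqIZ8yWaJqqmYiZh3m8zLqYd3it7dzN3cuYd7yVV4iZqpmZmIm97dy6iHeb3cvMzMuod6uVVniJqqmZmpmt7t3KqYiKu6q7qaq4d6uWVniJmqmZqqms7tzLqZiJqqqqmImg=="/>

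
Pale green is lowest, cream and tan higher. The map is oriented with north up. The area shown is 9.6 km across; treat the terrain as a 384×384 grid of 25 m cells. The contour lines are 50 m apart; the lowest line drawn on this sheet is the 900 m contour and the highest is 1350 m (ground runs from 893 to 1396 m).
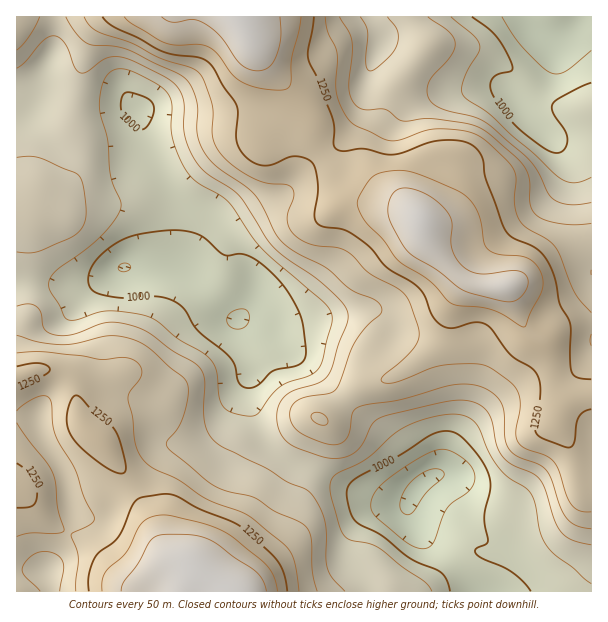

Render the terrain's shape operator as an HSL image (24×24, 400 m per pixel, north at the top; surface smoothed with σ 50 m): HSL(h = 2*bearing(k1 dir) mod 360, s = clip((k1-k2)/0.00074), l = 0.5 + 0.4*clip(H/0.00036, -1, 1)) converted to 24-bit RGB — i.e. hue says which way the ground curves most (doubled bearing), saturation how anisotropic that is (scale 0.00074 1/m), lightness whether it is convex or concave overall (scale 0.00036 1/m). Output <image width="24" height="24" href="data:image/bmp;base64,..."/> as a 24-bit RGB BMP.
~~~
<image width="24" height="24" href="data:image/bmp;base64,Qk32BgAAAAAAADYAAAAoAAAAGAAAABgAAAABABgAAAAAAMAGAAATCwAAEwsAAAAAAAAAAAAAdkQhGgo3VUqorNnJ3qrVu2e1hqFtgaScdb+2t93L5czJgzCoPZJ9VTFthjqNpd68m9Tq4VvDkw99elCRZ7S4YKCci2dckZd1aEQuEiEfCbZQXdeClEGO2ZmipLLOqsXPiNHCc8WIv0h23SiXrJNUFSphj9XauvbWSxpykwNMx26xhZm8g1aSgkZxrGpOkIU1rEigZvryItjuLGIvOTtww+O1eMOknMnCrZy+qnaKfzp6tmaU26umCpaxOuRzo0QmLAcojlN2saOIrEh3i2SYTECh5iF6zZ5jn9THQdqhQxRMjJJLF6FEYNY7r8h2RblbelFNsyw3ekZWinhr4M+TdkJxVkgbST4XIzlWaqWrlHq0w2K3qoJ2MRpP3SyK5vTXrc+zbyTBViaGnmpLSeBNLOOckc5yd0U5UD84jV5PoYt9hFx59GYlWBwIUVAZj5AqCDMWGGkcRyscihwSyVoEGQ8kSuNA2PK8hsSFRQBAjSQsk96Bm/60LmRkfVMnjHBIbE1ra59Xhjc8YBYMhyIB5JhiY8TMcWO/gT+xCyseQRw+ayyJ9HV/PcCkF/9PluF3fCtIUABi0fDb1fbnyl5gSSNEiJ1HQq1RQ2+pmIGyhAGK6jqMr+Ph1fbofFvGgEiUsFJvNy6OJ2qOHFicx8fq6djzuOrZYbBaPT0TEUhs4/vOjpdQszVSg0ugvbiUVcNQHXl0UDiLPgDT1tz11uL19kaolgwyi0oxjntJTXpbKmVbG2tVIK42yr9t1LqbxTSSs2fbAJB8qe54jkZ9pFtWWqOLlsLF2r67JWN7HDQ5CodnaOaM6xWR/yuj5bvy4c32sZfce3DBSVayPYacOpJWWsc1kcdYY37K3Mz/zM3/tZbxiFTMurXXuNbjZa3b27jaoyjpSi2zPrh4JTIOJBMP2aBrwcSAf2e77Y/izWnKcnCrRGmoomqcYqxGjOpaIKl9S54AF0cHsiGk3ZnUsc3JvZ+QbkI6gmUtbTBJfz5zhE1LeEZwJm99b8Fl3r2bRnNxfy5D3mpRZK9uUT6SoGGvsefb4unNNW9257OoJ5d7Bi4XYdMtsm1ZzCY8skVqpEdYZDcwN1s8hllpgFBRVVkuQVkRyPIQcStHcz5s2p9/ulshJB4Paf8BE8kEbMhAg2PP2M0Lh1gmTXUwFooWWFQzo35Hq0VGnCxoxGl8R4OOXy5PfzUnejk6b8drqbI5RzAhQlIkq5wurar1zNX/0dv6pt/kK+a1PVRttbhSmW1Df6QvJ0kPGyUQfngkcl40ZlVQvqxzdiNgSA8prqJATcxqWbqKq0Go0FPQfK++nP/Tdv/KKpiViZzV8tnipC25ZSRSqYB8sXyeuZSTpWa4J2h4SZBQY4RwX5GVc3exhAWQo2DIzOHflseTPlVhTmxyVo2kz+zRj+WKa2o+MaQ0GKw+y49c3BLOpUnLna+4jYm5x7fLhWnFgWLSbZjDZ4+7YH2jXiFPfC16fd61n8Tb66Pod27dX47ef6nTw+PDttbZhW/Fi7maRZs8JE0uXUePi2nGoIOLgZeOr4+AYo2iXGWxjX2thzOAdREdPh0dVZQwQv0AKFUse6tVkIzGTF63jNHQyuvYu2O1s1x5rVVeyIpNKYtvJISGSFZliqOUl3ikuFlZlbhmRFlthlB0dQ510TWYsGu7pN3KpOXCJI+kP9FsU56HdLura9i/xV40ejIqrIJCt3ZP1fbxhaX5OQWAez5TmX9qiTZQuMBuq8SEOEGJYjCCZRiOqYzAv9PgvOPZm5G4fleqZblRLLeBct+gJ1yE2m7k0bnx1Nv3zv36a9PfVgA2LgUflYFOaGVHo2ucxtaYebZlPzJuOiNxTTGojbijw8OJtLV4klRVh11hsuGoNfrNbS6Ub1oqCmsSNuw4q9hN8oUvMgEQMQIXjUp/halnUoJ4U4OE6Mp/nZ5CPRxAIRITIS0UmKA20sM9oXUafZMxatOMrO2cVHcwFQ81z2BPa8QmKT0HSlEChmMJOgglTcetVaTqr6TcF5UyKzJ38Zxbt1IaJwwcTBkPNnoODoIWoko928iVgueUOOmGuWZexXVLACAzynur7XR3fmk/ZZ1CZDwzN9DLfuzQJzJdiI5VQMBSCR4q5H023AAhQBI+fmfDzfLgEq/RK7i42/HW1NvCZa1FJ2xd37qzCRtbJE5I332E7NXndJXajbjndOvlbyNaUjI/boNL343WBgCDnFjB727noJz2tPL6xNniUz3XUr7OpNyTsbeKypCWKLufULynfQmyRjR3T+xZr+a9c3fQw2XHfxdEWxk1fpo7P4Vq"/>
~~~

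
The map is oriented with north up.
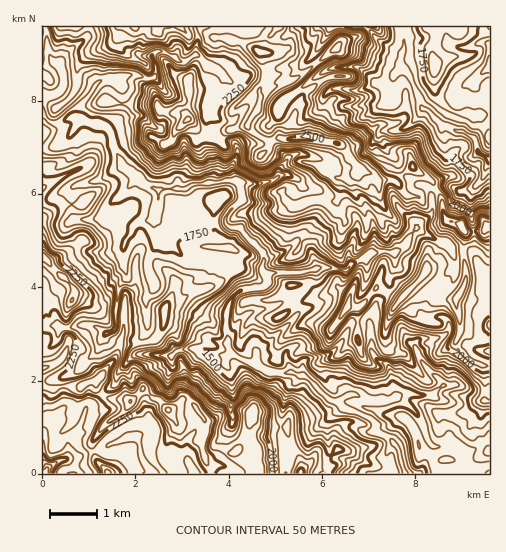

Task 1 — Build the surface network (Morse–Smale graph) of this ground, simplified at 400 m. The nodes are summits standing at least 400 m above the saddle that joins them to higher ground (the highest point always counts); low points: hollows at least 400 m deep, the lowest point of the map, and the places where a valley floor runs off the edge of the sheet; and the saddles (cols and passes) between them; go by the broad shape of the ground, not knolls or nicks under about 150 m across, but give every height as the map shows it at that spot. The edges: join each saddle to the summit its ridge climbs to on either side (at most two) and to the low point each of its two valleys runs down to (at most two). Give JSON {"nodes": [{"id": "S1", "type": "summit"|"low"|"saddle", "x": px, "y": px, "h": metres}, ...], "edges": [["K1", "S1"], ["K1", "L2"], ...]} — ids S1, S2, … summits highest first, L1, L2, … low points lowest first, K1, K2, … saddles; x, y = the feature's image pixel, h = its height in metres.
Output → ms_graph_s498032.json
{"nodes": [
{"id": "S1", "type": "summit", "x": 258, "y": 52, "h": 2523},
{"id": "S2", "type": "summit", "x": 167, "y": 410, "h": 2461},
{"id": "L1", "type": "low", "x": 404, "y": 473, "h": 1336},
{"id": "L2", "type": "low", "x": 488, "y": 160, "h": 1482},
{"id": "L3", "type": "low", "x": 44, "y": 473, "h": 1811},
{"id": "K1", "type": "saddle", "x": 211, "y": 473, "h": 2269},
{"id": "K2", "type": "saddle", "x": 436, "y": 192, "h": 2124},
{"id": "K3", "type": "saddle", "x": 46, "y": 119, "h": 1794}],
"edges": [["K1", "S2"], ["K1", "L1"], ["K1", "L3"], ["K2", "S1"], ["K2", "L1"], ["K2", "L2"], ["K3", "S1"], ["K3", "S2"], ["K3", "L1"]]}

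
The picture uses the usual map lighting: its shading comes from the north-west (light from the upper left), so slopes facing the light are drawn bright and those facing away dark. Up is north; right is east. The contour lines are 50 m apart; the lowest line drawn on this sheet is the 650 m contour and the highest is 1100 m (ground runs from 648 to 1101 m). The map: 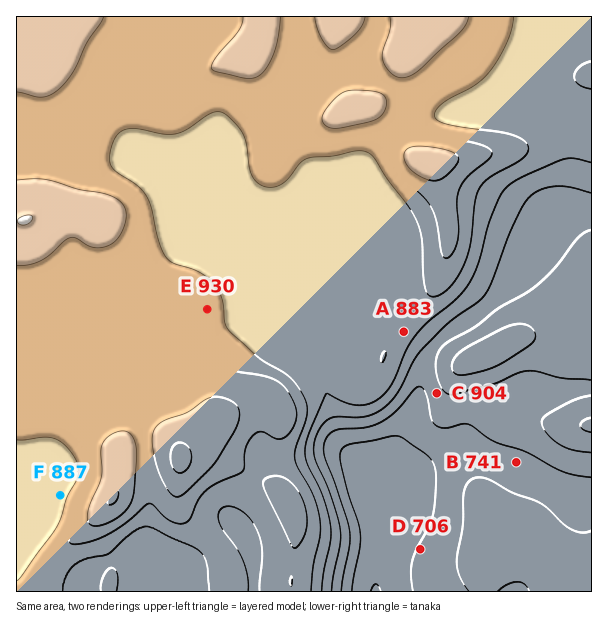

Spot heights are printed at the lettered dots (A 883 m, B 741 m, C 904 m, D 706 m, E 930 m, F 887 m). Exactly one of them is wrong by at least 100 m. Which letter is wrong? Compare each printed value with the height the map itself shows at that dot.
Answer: C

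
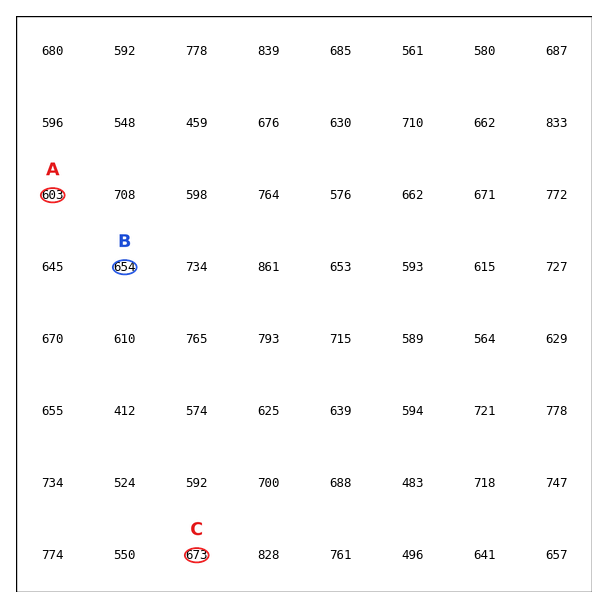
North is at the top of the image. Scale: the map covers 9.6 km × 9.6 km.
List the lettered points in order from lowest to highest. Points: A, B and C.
A B C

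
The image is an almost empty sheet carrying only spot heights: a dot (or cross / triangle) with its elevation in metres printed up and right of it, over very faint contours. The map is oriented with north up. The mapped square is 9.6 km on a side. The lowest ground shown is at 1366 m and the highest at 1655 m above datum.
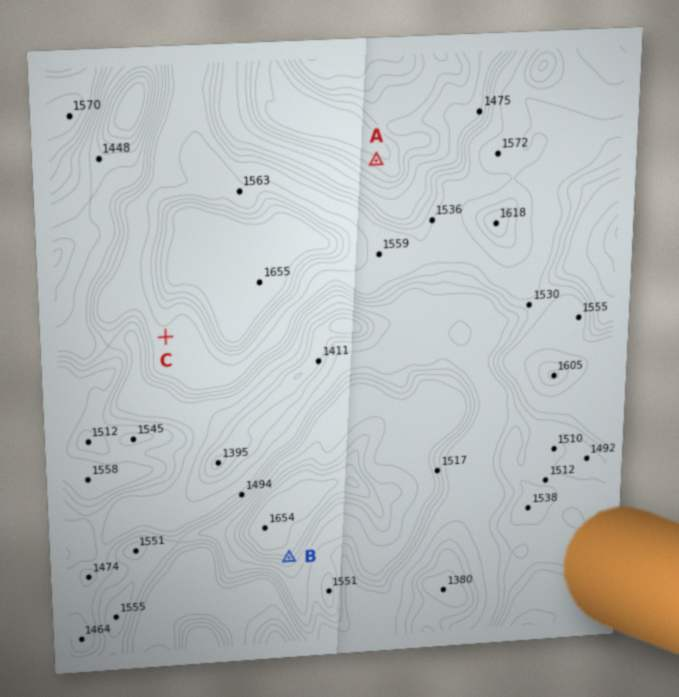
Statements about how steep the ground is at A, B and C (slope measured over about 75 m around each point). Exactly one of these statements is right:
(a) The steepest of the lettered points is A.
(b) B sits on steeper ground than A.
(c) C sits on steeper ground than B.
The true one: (b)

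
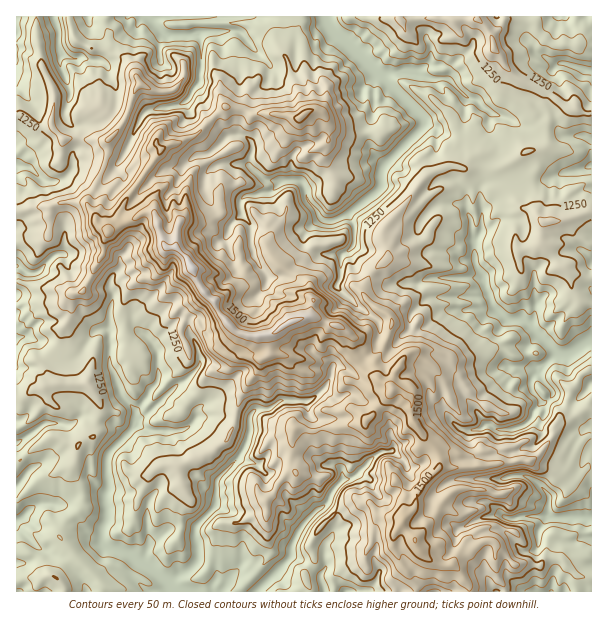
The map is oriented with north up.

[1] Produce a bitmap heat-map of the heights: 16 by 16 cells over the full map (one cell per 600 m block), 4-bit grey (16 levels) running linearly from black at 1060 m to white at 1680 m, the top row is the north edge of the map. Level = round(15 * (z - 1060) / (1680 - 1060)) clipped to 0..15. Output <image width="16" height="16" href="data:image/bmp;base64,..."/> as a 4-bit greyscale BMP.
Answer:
<image width="16" height="16" href="data:image/bmp;base64,Qk32AAAAAAAAAHYAAAAoAAAAEAAAABAAAAABAAQAAAAAAIAAAAATCwAAEwsAABAAAAAAAAAAAAAAABEREQAiIiIAMzMzAERERABVVVUAZmZmAHd3dwCIiIgAmZmZAKqqqgC7u7sAzMzMAN3d3QDu7u4A////ADMhERI0eYZDIxEiQkaqhjIjE0JlNpmFIjQkU0dkeoZUNDI1SImJZERFQjVmerlkIzQ0R7uaqFMRNURrvcmFMRM2VpyJh2QiNEWZ2HdUZSRUV6zHVSJVNFU1eYZDUyVEQ0V3hleEIkRDRVZGeIMiM0QyRlREURI1MjMyETQSRWUz"/>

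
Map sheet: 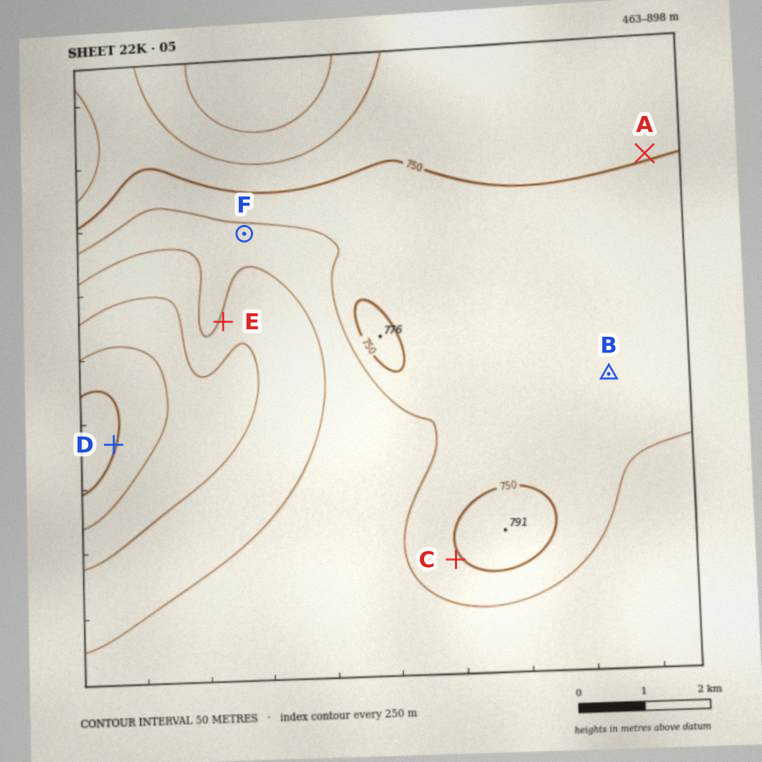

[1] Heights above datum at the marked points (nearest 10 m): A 750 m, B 710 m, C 740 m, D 500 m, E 640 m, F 680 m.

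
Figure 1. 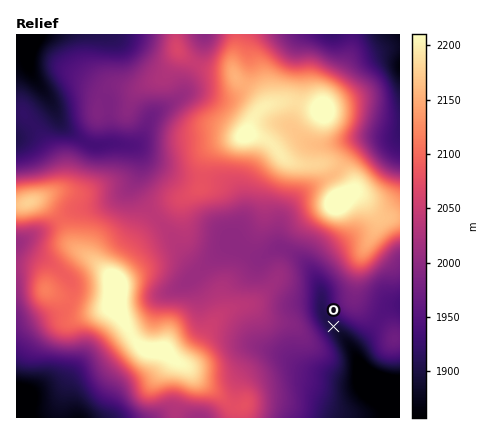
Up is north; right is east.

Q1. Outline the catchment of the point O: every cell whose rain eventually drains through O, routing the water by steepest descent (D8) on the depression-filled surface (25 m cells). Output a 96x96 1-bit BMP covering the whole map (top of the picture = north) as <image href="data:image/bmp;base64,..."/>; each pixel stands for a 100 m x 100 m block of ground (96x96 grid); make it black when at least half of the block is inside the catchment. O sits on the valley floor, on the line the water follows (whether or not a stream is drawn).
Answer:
<image width="96" height="96" href="data:image/bmp;base64,Qk2+BAAAAAAAAD4AAAAoAAAAYAAAAGAAAAABAAEAAAAAAIAEAAATCwAAEwsAAAIAAAAAAAAA////AAAAAAAAAAAAAAAAAAAAAAAAAAAAAAAAAAAAAAAAAAAAAAAAAAAAAAAAAAAAAAAAAAAAAAAAAAAAAAAAAAAAAAAAAAAAAAAAAAAAAAAAAAAAAAAAAAAAAAAAAAAAAAAAAAAAAAAAAAAAAAAAAAAAAAAAAAAAAAAAAAAAAAAAAAAAAAAAAAAAAAAAAAAAAAAAAAAAAAAAAAAAAAAAAAAAAAAAAAAAAAAAAAAAAAAAAAAAAIAAAAAAAAAAAAAAAcAAAAAAAAAAAAAAA+AAAAAAAAAAAAAA//AAAAAAAAAAAAAB//gAAAAAAAAAAAAD//wAAAAAAAAAAAAH//4AAAAAAAAAAAAP//8AAAHAAAAAAAAP//8AAAPgAAAAAAAf//+AAH/xAAAAAAAf///AAf//AAAAAAA////gA///gAAAAAA////4B///wAAAAAB////8D///4AAAAAB/////////8AAAAAB/////////8AAAAAB/////////8AAAAAB/////////+AAAAAB/////////+AAAAAB/////////+AAAAAB/////////+AAAAAD/////////+AAAAAD/////////+AAAAAD/////////+AAAAAD/////////+AAAAAD//////////AAAAAB//////////AAAAAA//////////gAAAAAf/////////gAAAAAP/////////wAAAAAH/////////wAAAAAD/////////4AAAAAB/////////8AAAAAA/////////8AAAAAAf////////8AAAAAAP////////8AAAAAAH////////8AAAAAAD////////4AAAAAAB////////wAAAAAAA////////gAAAAAAAP///////AAAAAAAAD//////+AAAAAAAAA//////4AAAAAAAAAP/////8AAAAAAAAAP/////8AAAAAAAAAP/////8AAAAAAAAAP/////4AAAAAAAAAP/////wAAAAAAAAAP/////gAAAAAAAAAP////+AAAAAAAAAAH///AAAAAAAAAAAAD//8AAAAAAAAAAAAB//8AAAAAAAAAAAAA//4AAAAAAAAAAAAAf/wAAAAAAAAAAAAAD/gAAAAAAAAAAAAAAcAAAAAAAAAAAAAAAAAAAAAAAAAAAAAAAAAAAAAAAAAAAAAAAAAAAAAAAAAAAAAAAAAAAAAAAAAAAAAAAAAAAAAAAAAAAAAAAAAAAAAAAAAAAAAAAAAAAAAAAAAAAAAAAAAAAAAAAAAAAAAAAAAAAAAAAAAAAAAAAAAAAAAAAAAAAAAAAAAAAAAAAAAAAAAAAAAAAAAAAAAAAAAAAAAAAAAAAAAAAAAAAAAAAAAAAAAAAAAAAAAAAAAAAAAAAAAAAAAAAAAAAAAAAAAAAAAAAAAAAAAAAAAAAAAAAAAAAAAAAAAAAAAAAAAAAAAAAAAAAAAAAAAAAAAAAAAAAAAAAAAAAAAAAAAAAAAAAAAAAAAAAAAAAAAAAAAAAAAAAAAAAAAAAAAAAAAAAAAAAAAAAAAA="/>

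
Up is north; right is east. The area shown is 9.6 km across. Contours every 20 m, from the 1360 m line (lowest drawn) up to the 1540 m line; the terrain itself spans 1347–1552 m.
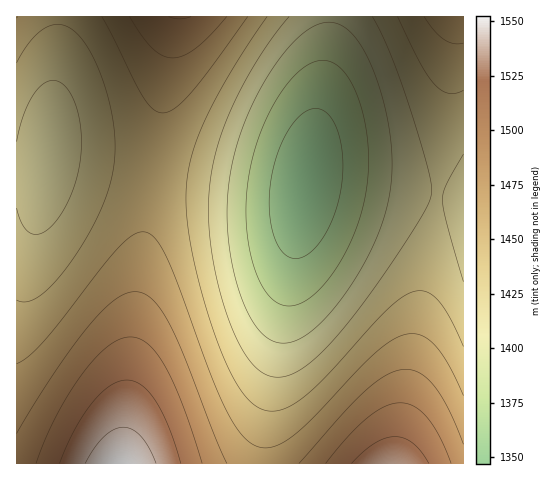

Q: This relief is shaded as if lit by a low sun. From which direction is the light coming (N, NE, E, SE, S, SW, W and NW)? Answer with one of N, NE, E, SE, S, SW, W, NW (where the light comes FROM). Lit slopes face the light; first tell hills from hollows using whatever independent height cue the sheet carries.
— NE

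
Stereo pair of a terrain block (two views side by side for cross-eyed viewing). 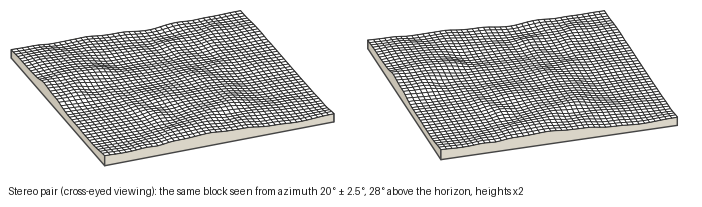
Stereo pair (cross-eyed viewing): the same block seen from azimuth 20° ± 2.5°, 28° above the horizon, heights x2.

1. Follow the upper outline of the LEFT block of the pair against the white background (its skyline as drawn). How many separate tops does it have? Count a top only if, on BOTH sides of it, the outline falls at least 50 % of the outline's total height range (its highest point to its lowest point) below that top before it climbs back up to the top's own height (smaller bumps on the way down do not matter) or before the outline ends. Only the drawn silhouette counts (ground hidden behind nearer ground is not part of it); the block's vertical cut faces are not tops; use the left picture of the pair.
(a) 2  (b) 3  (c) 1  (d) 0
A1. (d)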